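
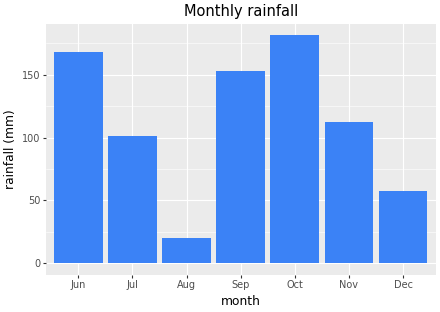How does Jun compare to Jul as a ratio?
≈ 1.6×

Jun ≈ 160, Jul ≈ 100; 160/100 ≈ 1.6.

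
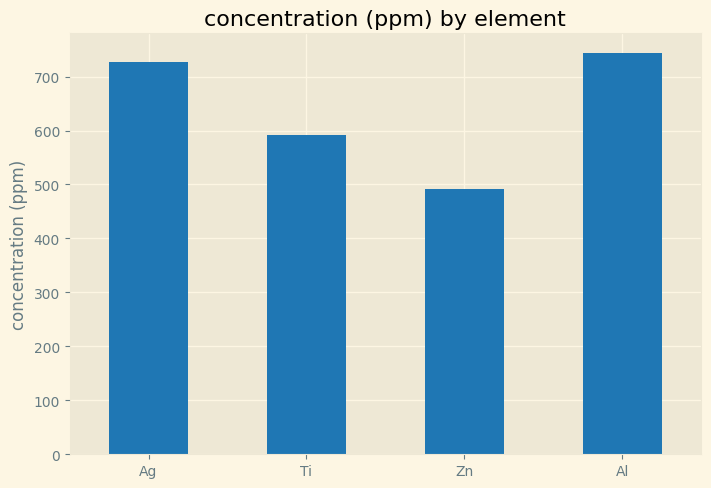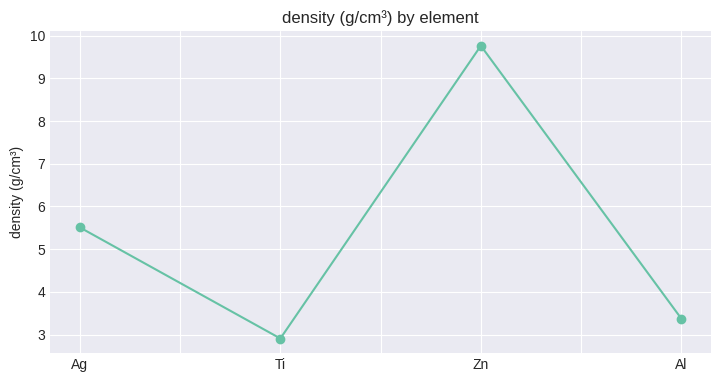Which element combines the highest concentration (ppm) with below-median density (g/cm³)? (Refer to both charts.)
Al

Chart 2 median density (g/cm³) ≈ 4; below-median elements: Ti, Al. Among those, Al has the highest concentration (ppm) (≈ 700).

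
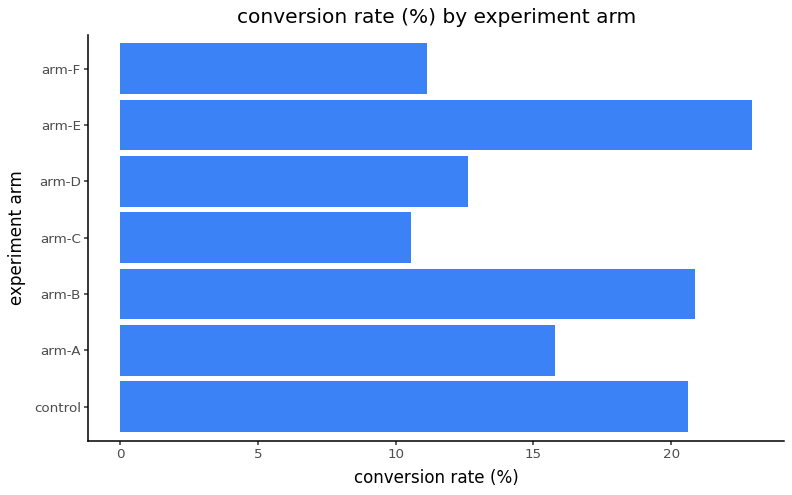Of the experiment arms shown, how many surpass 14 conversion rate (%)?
4

Above 14: control, arm-A, arm-B, arm-E.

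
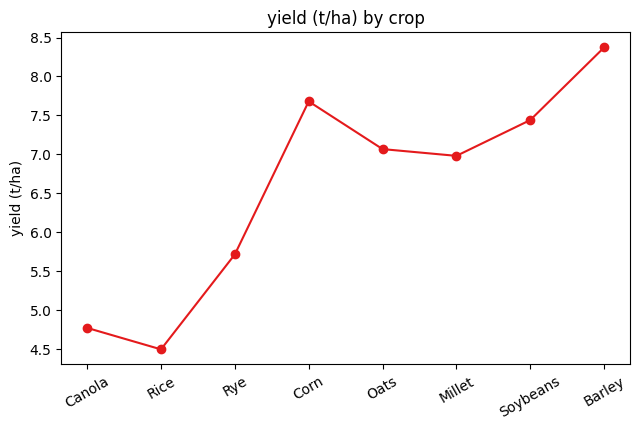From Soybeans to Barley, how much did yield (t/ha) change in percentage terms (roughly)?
Soybeans ≈ 7.5, Barley ≈ 8.5; (8.5 − 7.5) / 7.5 ≈ +13.3%.

≈ +13.3%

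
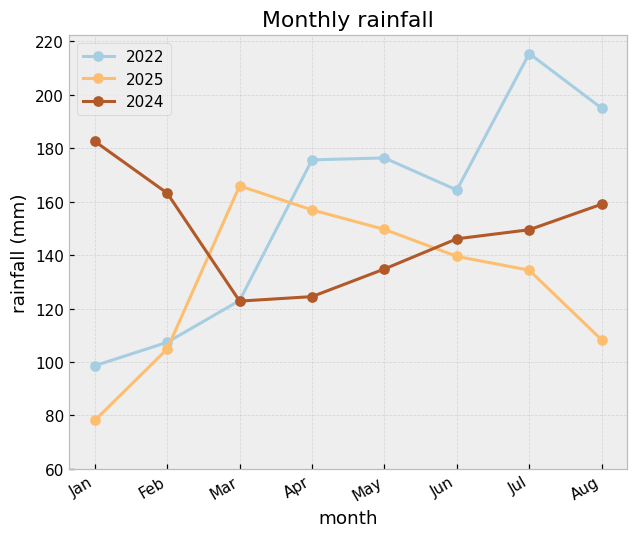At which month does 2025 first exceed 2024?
Feb: 2025 ≈ 100 vs 2024 ≈ 160 (not yet); Mar: 2025 ≈ 160 vs 2024 ≈ 120 (first crossover).

Mar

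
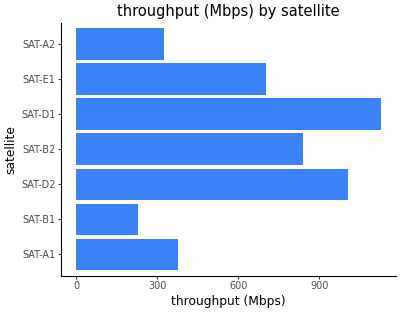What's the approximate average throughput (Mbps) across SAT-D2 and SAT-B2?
≈ 900

(1000 + 800) / 2 ≈ 900.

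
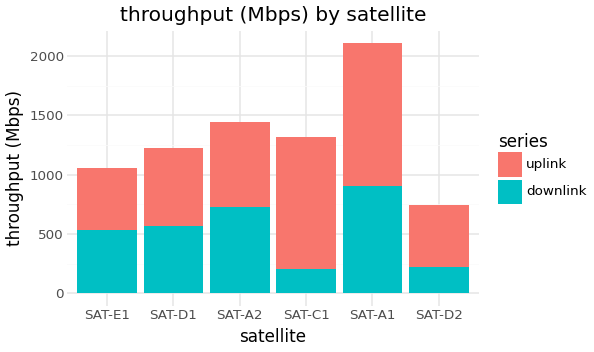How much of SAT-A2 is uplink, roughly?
≈ 600

uplink top ≈ 1400, bottom ≈ 800; segment ≈ 600.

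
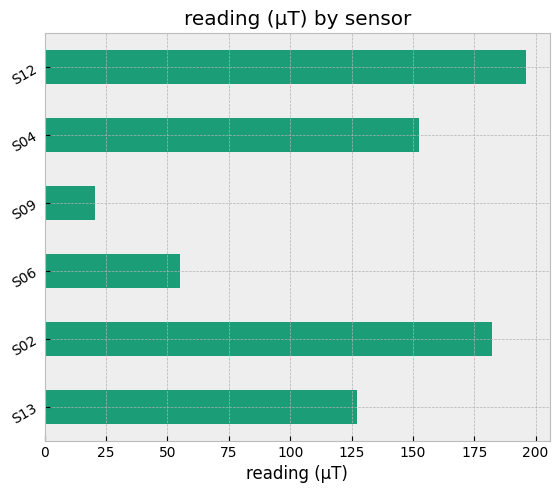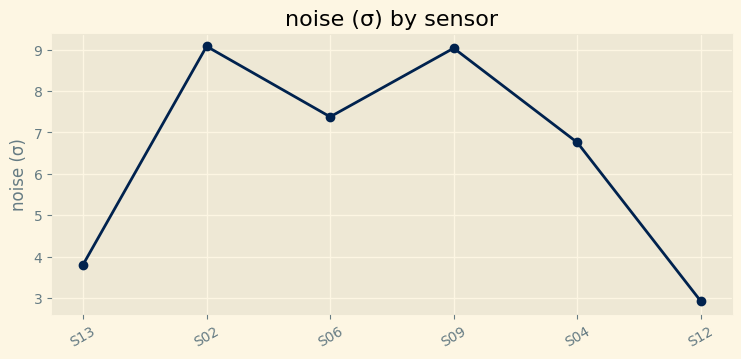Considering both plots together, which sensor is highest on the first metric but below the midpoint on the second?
S12

Chart 2 median noise (σ) ≈ 7; below-median sensors: S13, S04, S12. Among those, S12 has the highest reading (µT) (≈ 200).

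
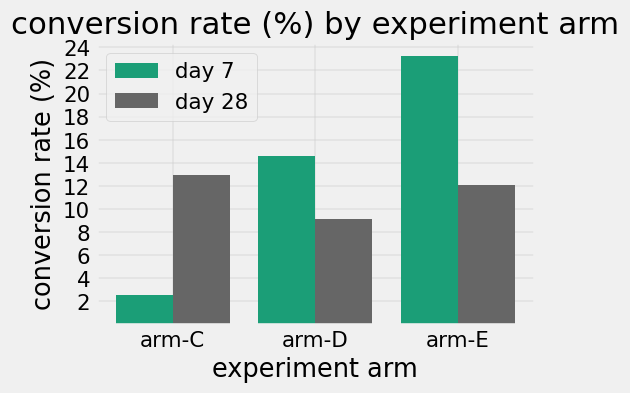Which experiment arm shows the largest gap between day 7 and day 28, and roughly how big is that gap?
arm-E, ≈ 12 %

arm-E: day 7 ≈ 24, day 28 ≈ 12 → gap ≈ 12. Next-largest (arm-C) is only ≈ 10.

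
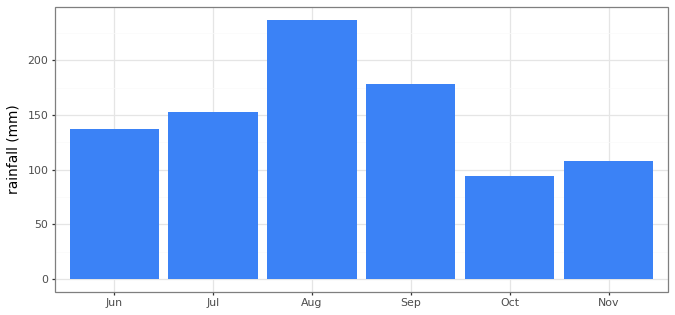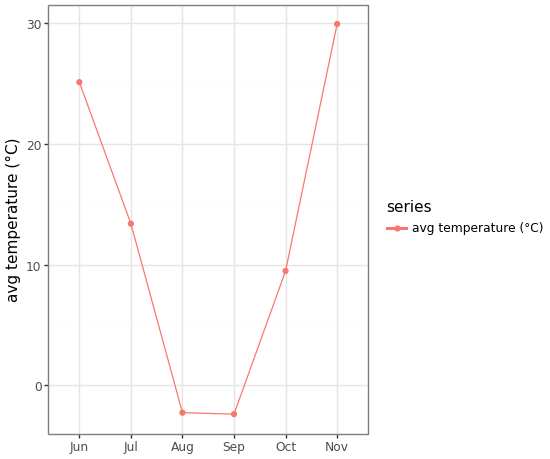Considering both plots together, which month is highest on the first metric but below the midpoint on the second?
Chart 2 median avg temperature (°C) ≈ 10; below-median months: Aug, Sep, Oct. Among those, Aug has the highest rainfall (mm) (≈ 225).

Aug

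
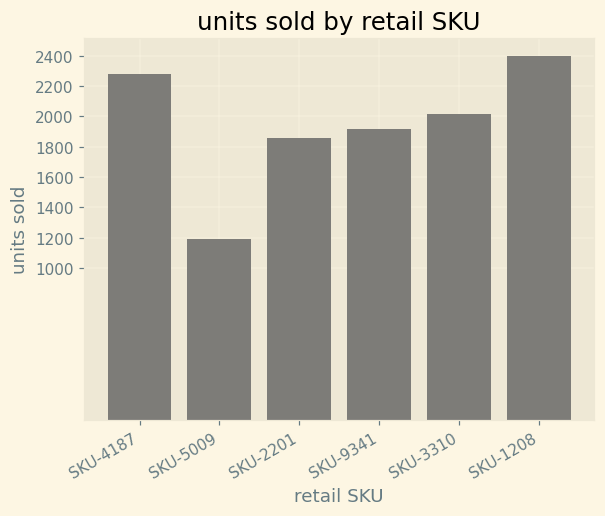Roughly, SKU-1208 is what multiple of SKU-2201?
≈ 1.33×

SKU-1208 ≈ 2400, SKU-2201 ≈ 1800; 2400/1800 ≈ 1.33.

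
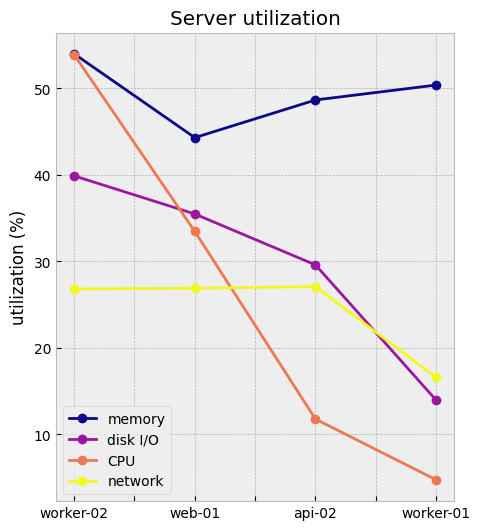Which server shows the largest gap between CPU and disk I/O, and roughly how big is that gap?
api-02: CPU ≈ 10, disk I/O ≈ 30 → gap ≈ 20. Next-largest (worker-02) is only ≈ 15.

api-02, ≈ 20 %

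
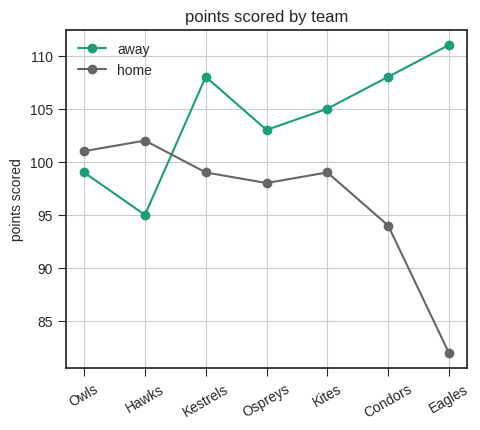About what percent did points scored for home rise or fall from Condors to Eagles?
≈ -15.8%

Condors ≈ 95, Eagles ≈ 80; (80 − 95) / 95 ≈ -15.8%.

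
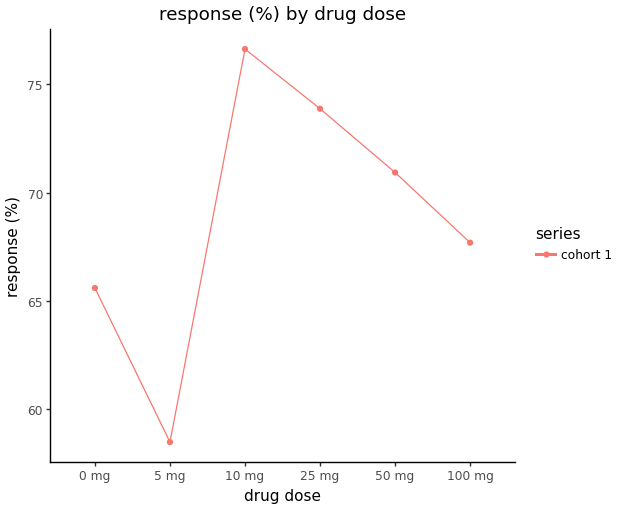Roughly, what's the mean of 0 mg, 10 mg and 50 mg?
≈ 71

(66 + 76 + 70) / 3 ≈ 71.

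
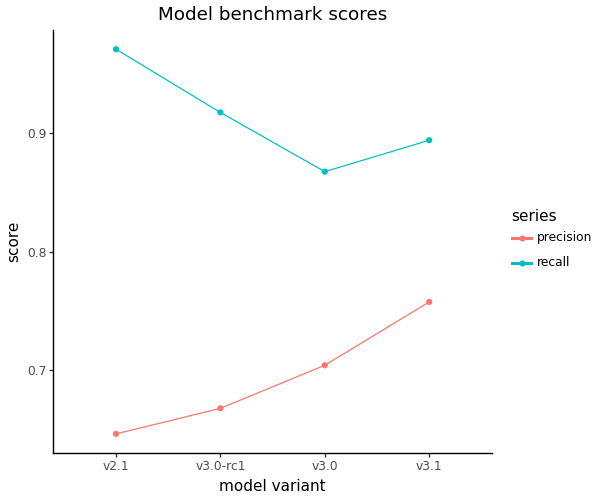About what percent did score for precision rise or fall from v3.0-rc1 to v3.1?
≈ +15.4%

v3.0-rc1 ≈ 0.65, v3.1 ≈ 0.75; (0.75 − 0.65) / 0.65 ≈ +15.4%.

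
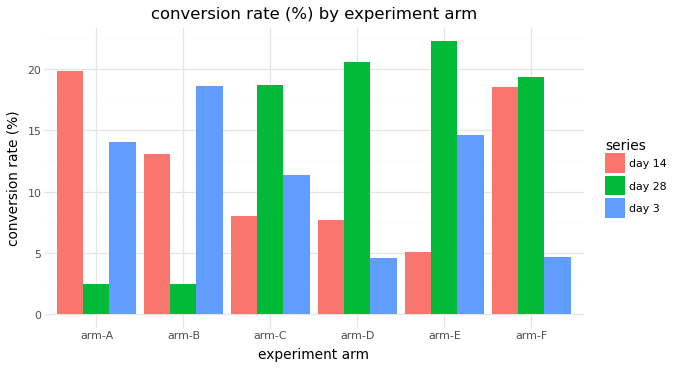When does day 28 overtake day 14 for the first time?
arm-C

arm-B: day 28 ≈ 2 vs day 14 ≈ 14 (not yet); arm-C: day 28 ≈ 18 vs day 14 ≈ 8 (first crossover).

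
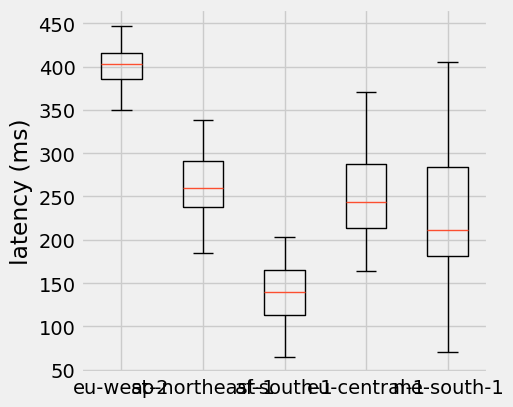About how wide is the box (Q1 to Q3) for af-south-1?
Q3 ≈ 175, Q1 ≈ 125; IQR ≈ 50.

≈ 50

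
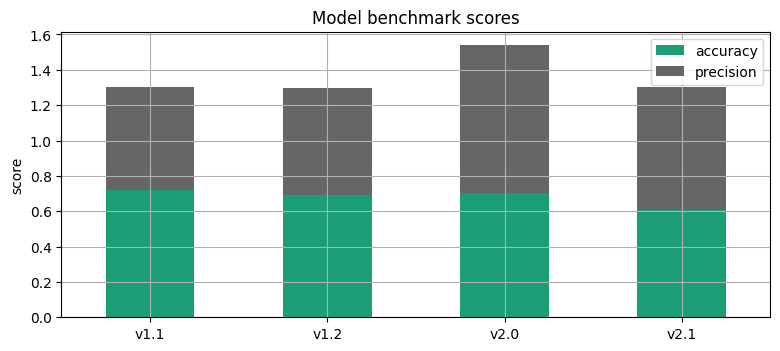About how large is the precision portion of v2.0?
≈ 0.8

precision top ≈ 1.6, bottom ≈ 0.8; segment ≈ 0.8.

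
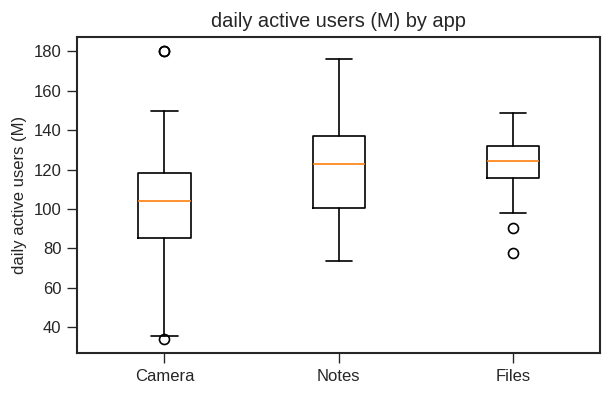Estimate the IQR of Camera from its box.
≈ 32

Q3 ≈ 118, Q1 ≈ 86; IQR ≈ 32.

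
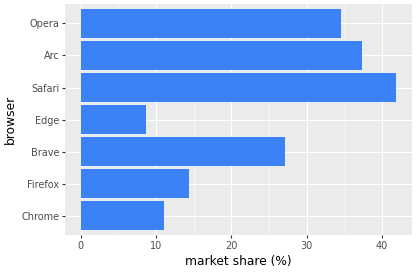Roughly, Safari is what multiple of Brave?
≈ 1.6×

Safari ≈ 40, Brave ≈ 25; 40/25 ≈ 1.6.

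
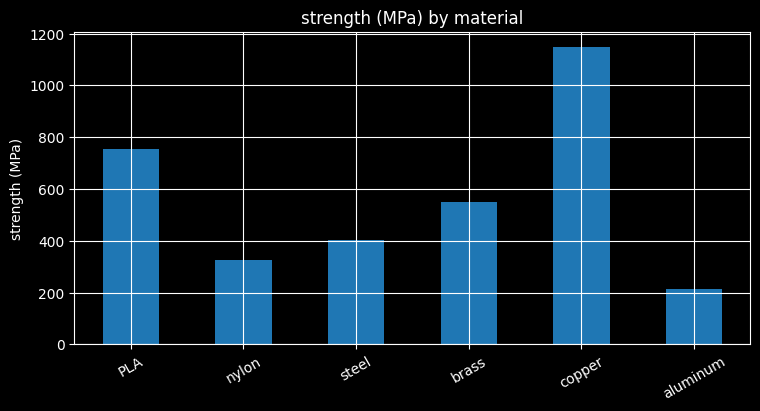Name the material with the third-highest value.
brass

Top 4: copper ≈ 1100, PLA ≈ 800, brass ≈ 600, steel ≈ 400.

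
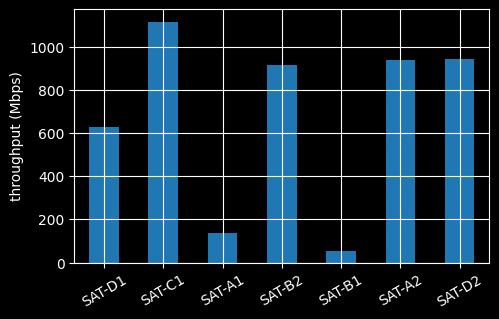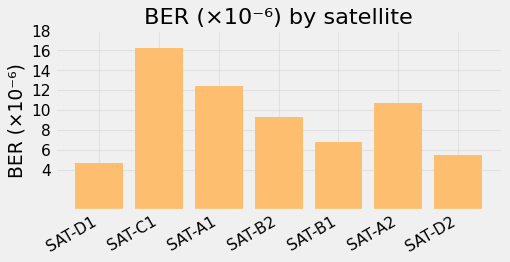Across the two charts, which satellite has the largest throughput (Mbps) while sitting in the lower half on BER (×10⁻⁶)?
Chart 2 median BER (×10⁻⁶) ≈ 10; below-median satellites: SAT-D1, SAT-B1, SAT-D2. Among those, SAT-D2 has the highest throughput (Mbps) (≈ 1000).

SAT-D2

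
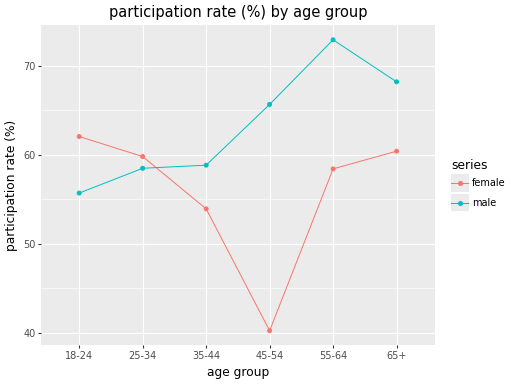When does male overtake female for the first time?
25-34: male ≈ 60 vs female ≈ 60 (not yet); 35-44: male ≈ 60 vs female ≈ 55 (first crossover).

35-44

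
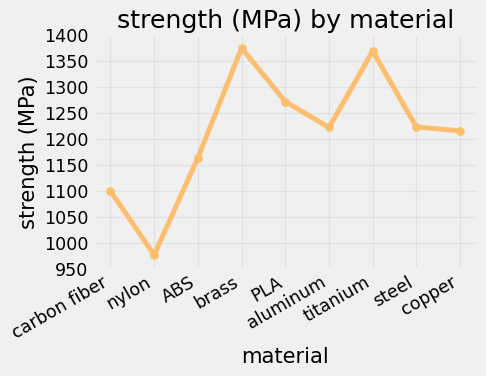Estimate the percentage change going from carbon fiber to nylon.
≈ -9.1%

carbon fiber ≈ 1100, nylon ≈ 1000; (1000 − 1100) / 1100 ≈ -9.1%.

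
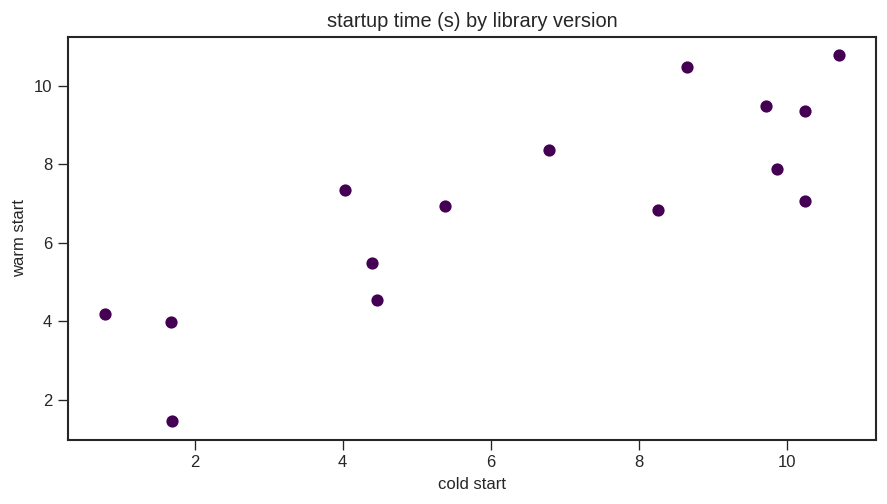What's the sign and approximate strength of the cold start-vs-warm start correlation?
Points are positively correlated; strong (|r| ≈ 0.8).

positive, strong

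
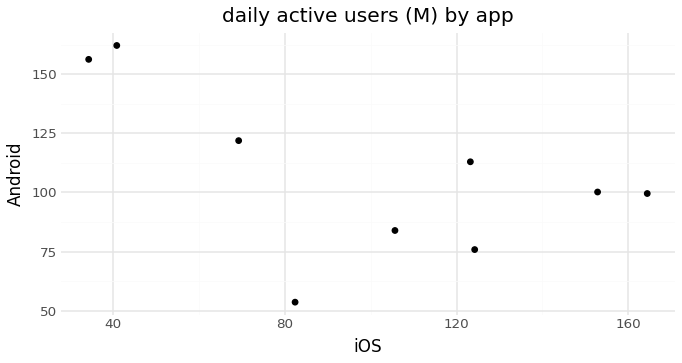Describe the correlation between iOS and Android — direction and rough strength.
negative, moderate

Points are negatively correlated; moderate (|r| ≈ 0.6).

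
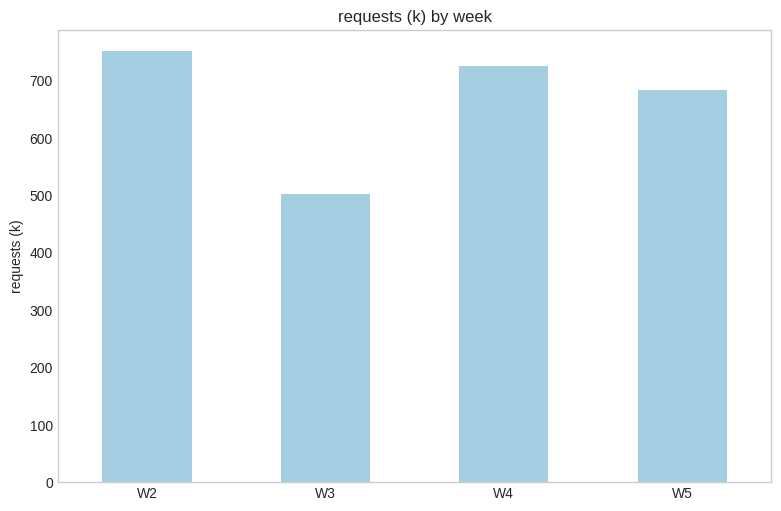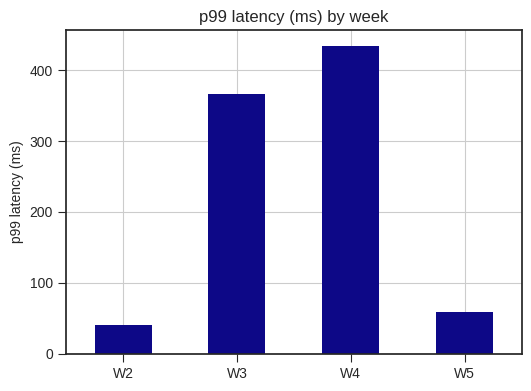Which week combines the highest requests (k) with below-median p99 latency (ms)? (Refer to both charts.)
Chart 2 median p99 latency (ms) ≈ 200; below-median weeks: W2, W5. Among those, W2 has the highest requests (k) (≈ 800).

W2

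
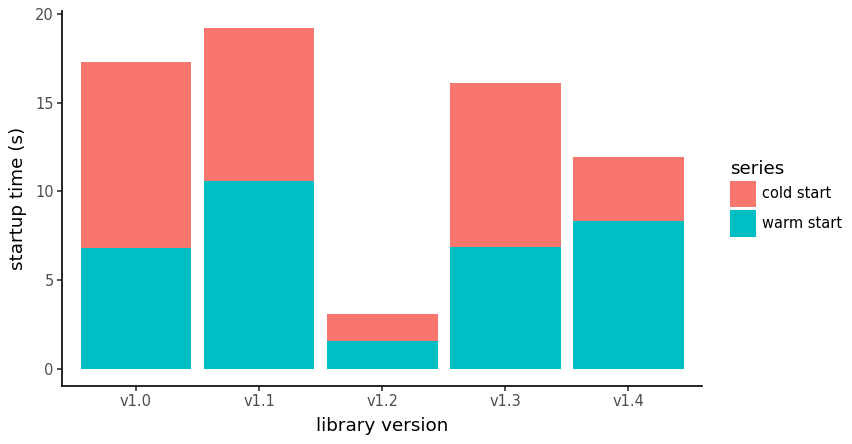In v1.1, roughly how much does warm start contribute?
≈ 10

warm start top ≈ 10, bottom ≈ 0; segment ≈ 10.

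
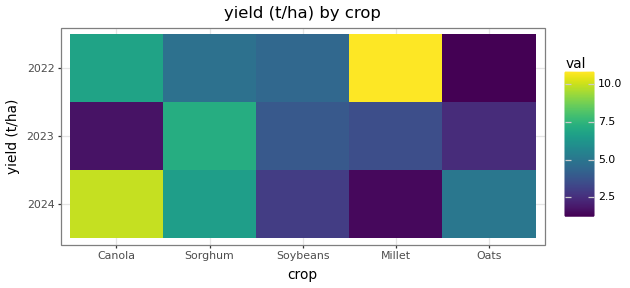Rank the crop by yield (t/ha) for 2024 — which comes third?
Oats

Top 4 for 2024: Canola ≈ 10, Sorghum ≈ 7, Oats ≈ 5, Soybeans ≈ 3.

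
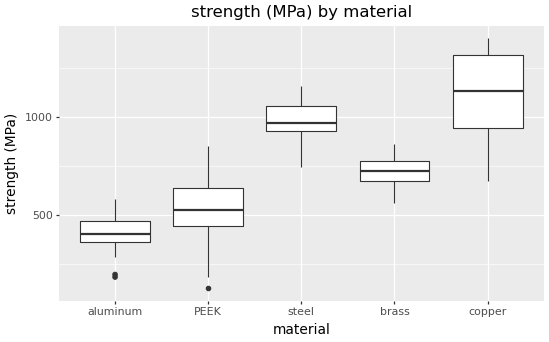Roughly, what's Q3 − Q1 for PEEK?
≈ 200

Q3 ≈ 600, Q1 ≈ 400; IQR ≈ 200.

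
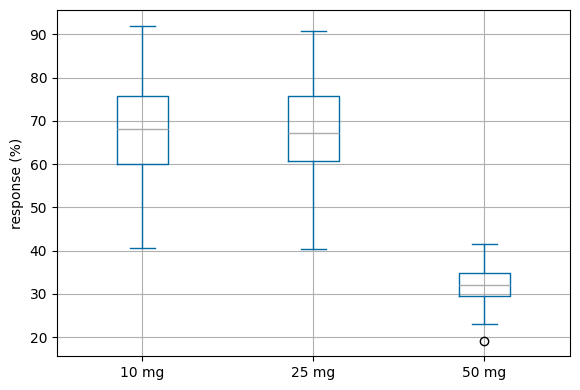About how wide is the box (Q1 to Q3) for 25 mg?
≈ 15

Q3 ≈ 75, Q1 ≈ 60; IQR ≈ 15.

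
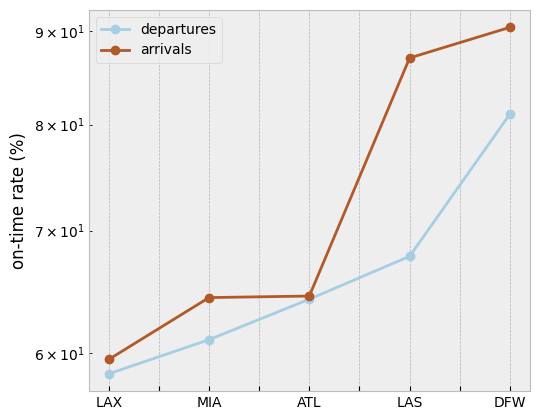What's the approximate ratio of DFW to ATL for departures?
DFW ≈ 80, ATL ≈ 65; 80/65 ≈ 1.23.

≈ 1.23×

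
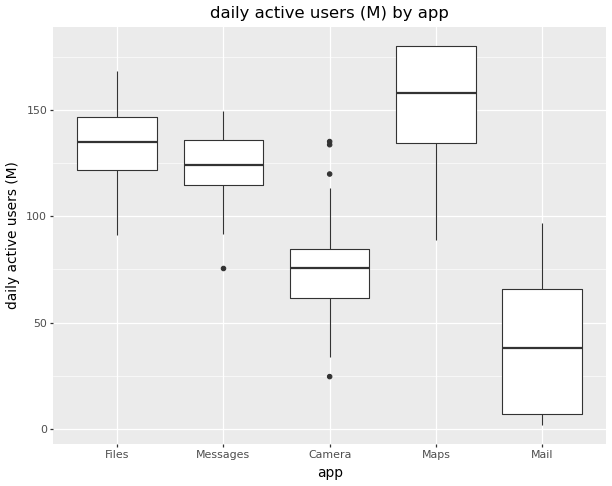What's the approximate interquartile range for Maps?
Q3 ≈ 180, Q1 ≈ 140; IQR ≈ 40.

≈ 40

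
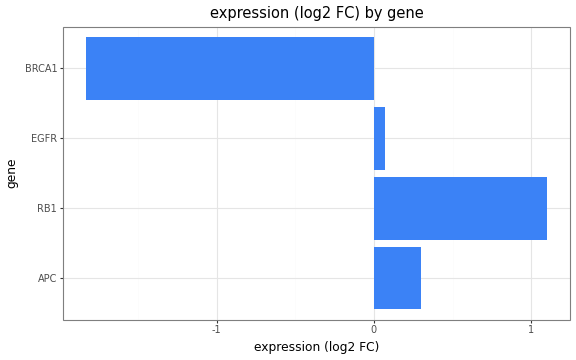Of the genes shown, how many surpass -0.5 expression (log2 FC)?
3

Above -0.5: APC, RB1, EGFR.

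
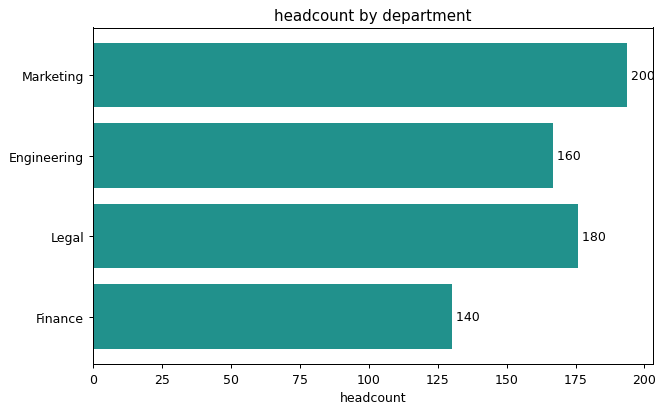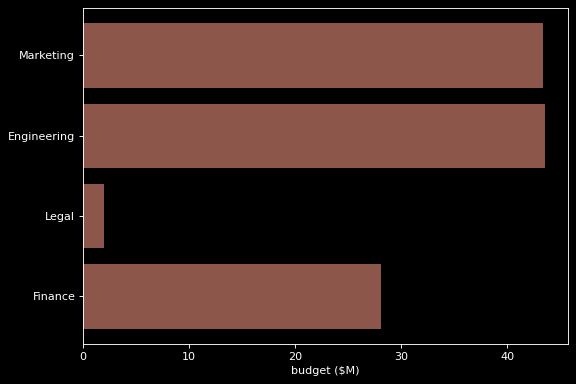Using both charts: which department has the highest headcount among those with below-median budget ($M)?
Legal

Chart 2 median budget ($M) ≈ 35; below-median departments: Legal, Finance. Among those, Legal has the highest headcount (≈ 180).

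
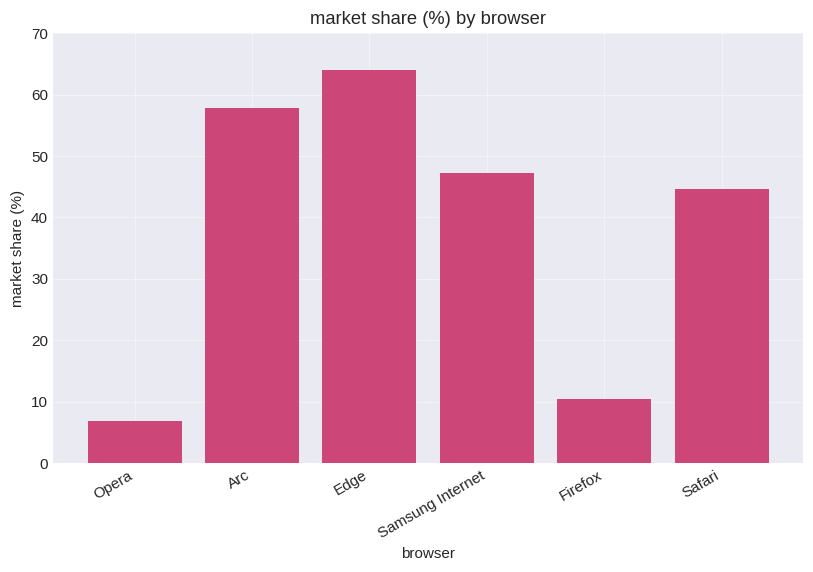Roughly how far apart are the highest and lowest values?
≈ 50

Max Edge ≈ 60, min Opera ≈ 10; range ≈ 50.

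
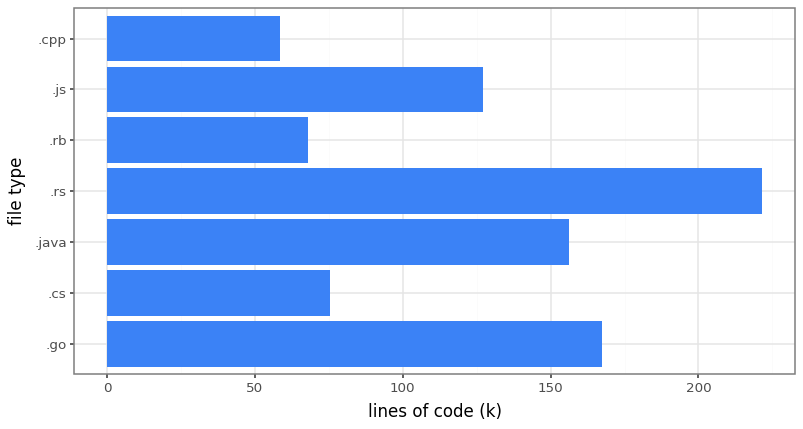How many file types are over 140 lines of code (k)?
Above 140: .go, .java, .rs.

3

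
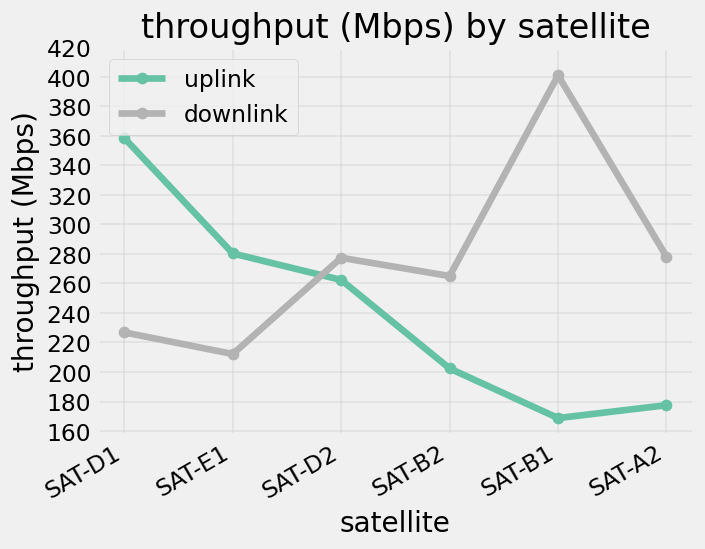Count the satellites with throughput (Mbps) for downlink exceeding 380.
Above 380: SAT-B1.

1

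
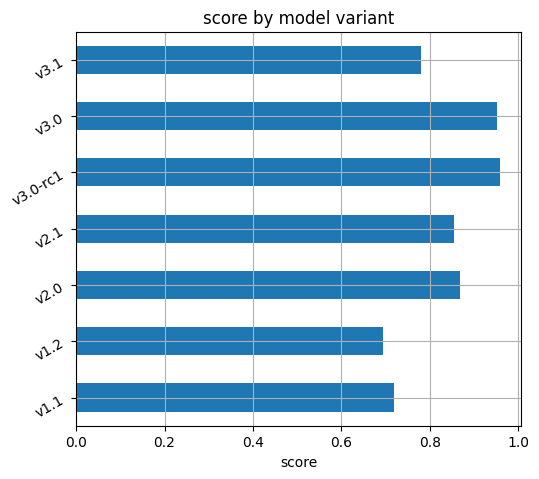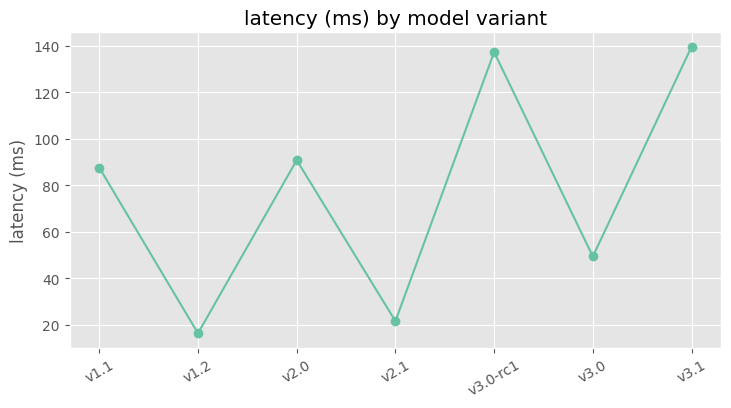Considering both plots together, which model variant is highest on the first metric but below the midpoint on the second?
Chart 2 median latency (ms) ≈ 80; below-median model variants: v1.2, v2.1, v3.0. Among those, v3.0 has the highest score (≈ 1).

v3.0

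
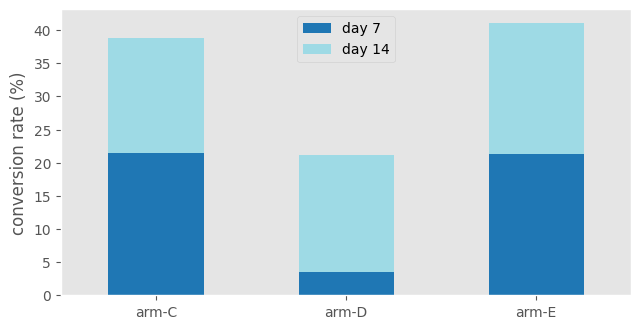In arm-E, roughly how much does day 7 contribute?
day 7 top ≈ 20, bottom ≈ 0; segment ≈ 20.

≈ 20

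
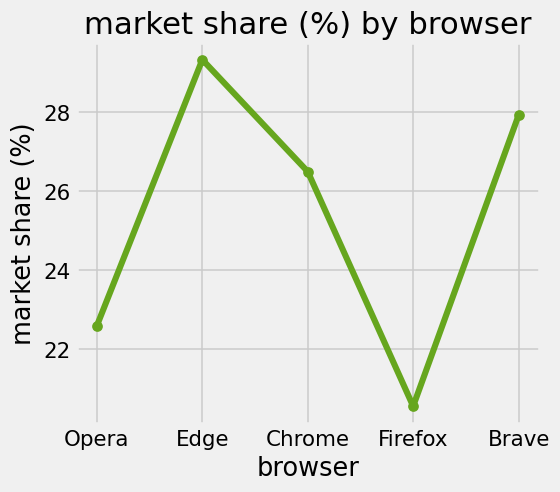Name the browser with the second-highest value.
Top 3: Edge ≈ 29, Brave ≈ 28, Chrome ≈ 26.

Brave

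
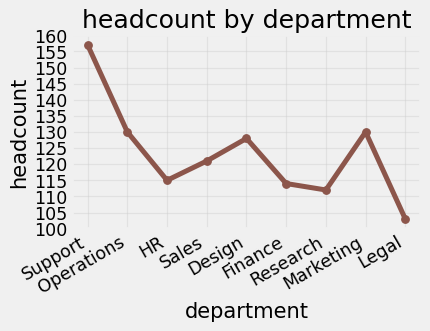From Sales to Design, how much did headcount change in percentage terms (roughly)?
≈ +8.3%

Sales ≈ 120, Design ≈ 130; (130 − 120) / 120 ≈ +8.3%.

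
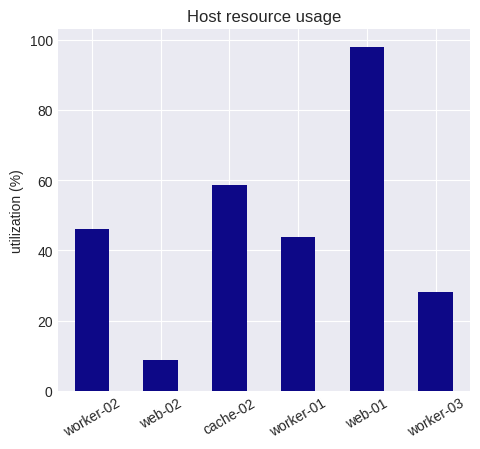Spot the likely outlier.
web-01 ≈ 100; the rest sit between ≈ 10 and ≈ 60.

web-01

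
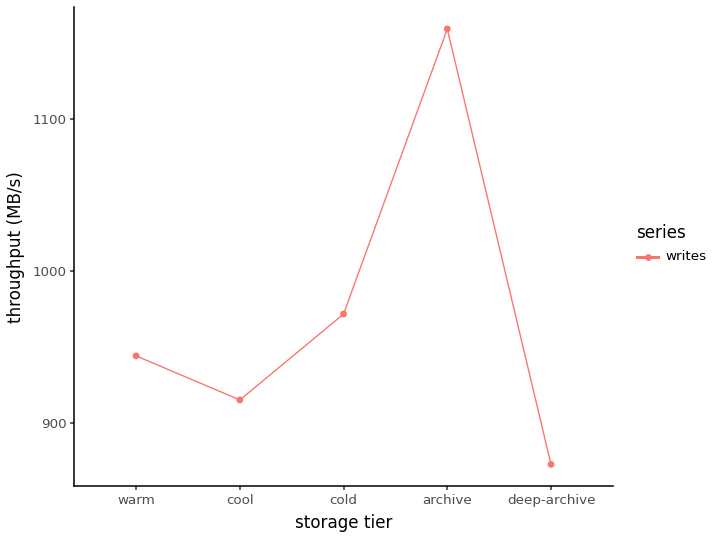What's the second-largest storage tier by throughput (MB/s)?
Top 3: archive ≈ 1150, cold ≈ 975, warm ≈ 950.

cold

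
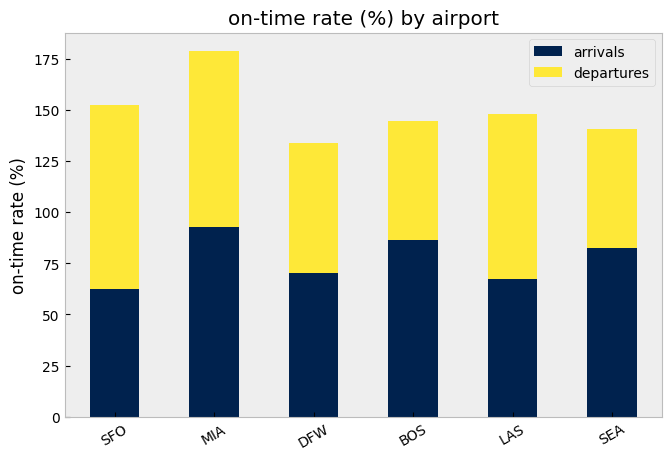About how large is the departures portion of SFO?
departures top ≈ 160, bottom ≈ 60; segment ≈ 100.

≈ 100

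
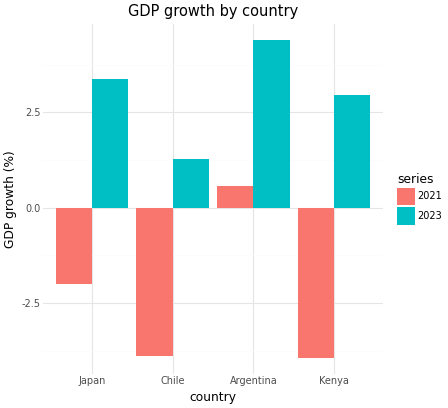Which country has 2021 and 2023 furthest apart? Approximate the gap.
Kenya: 2021 ≈ -4, 2023 ≈ 3 → gap ≈ 7. Next-largest (Japan) is only ≈ 5.

Kenya, ≈ 7 %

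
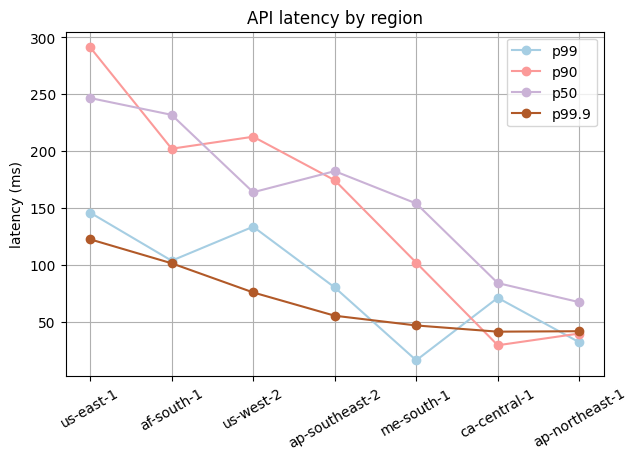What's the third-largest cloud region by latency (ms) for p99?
Top 4 for p99: us-east-1 ≈ 150, us-west-2 ≈ 125, af-south-1 ≈ 100, ap-southeast-2 ≈ 75.

af-south-1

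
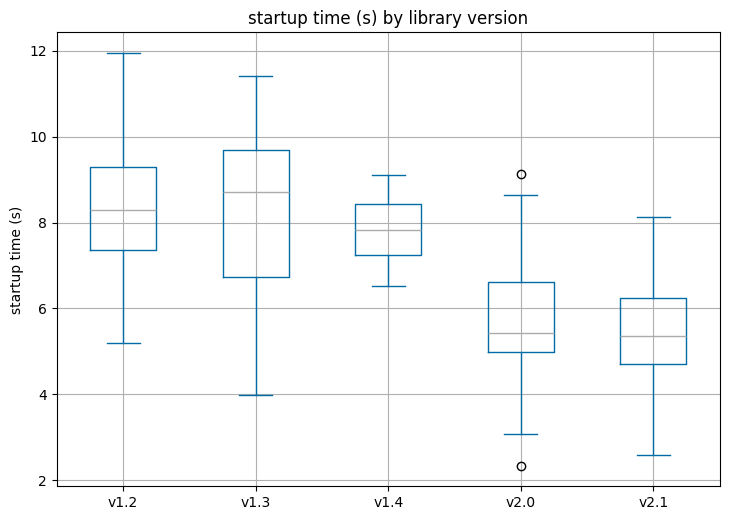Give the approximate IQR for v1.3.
Q3 ≈ 9.5, Q1 ≈ 6.5; IQR ≈ 3.0.

≈ 3.0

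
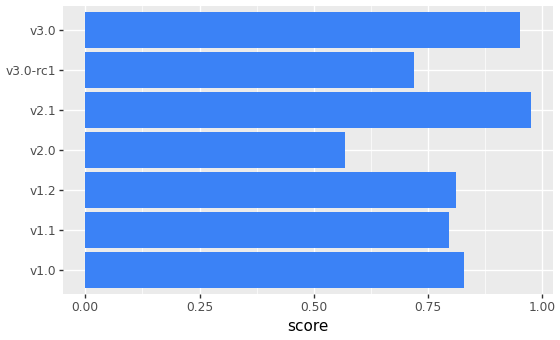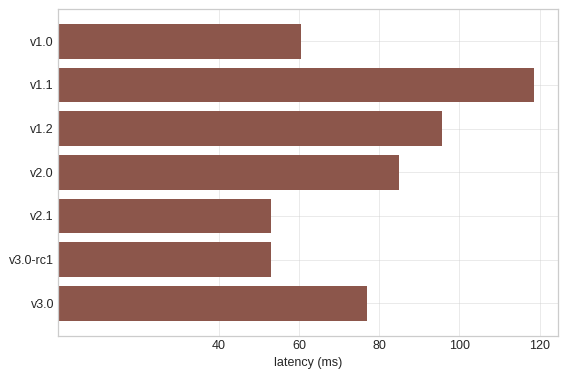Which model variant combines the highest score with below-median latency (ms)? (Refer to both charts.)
Chart 2 median latency (ms) ≈ 80; below-median model variants: v1.0, v2.1, v3.0-rc1. Among those, v2.1 has the highest score (≈ 1).

v2.1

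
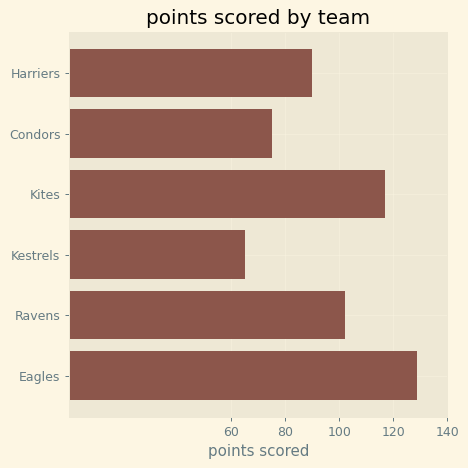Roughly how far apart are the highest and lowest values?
Max Eagles ≈ 120, min Kestrels ≈ 60; range ≈ 60.

≈ 60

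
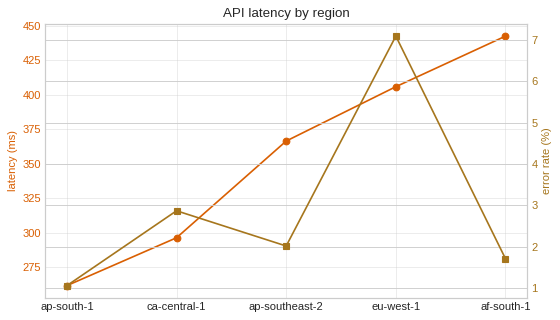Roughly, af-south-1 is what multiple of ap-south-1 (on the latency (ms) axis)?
af-south-1 ≈ 440, ap-south-1 ≈ 260; 440/260 ≈ 1.69.

≈ 1.69×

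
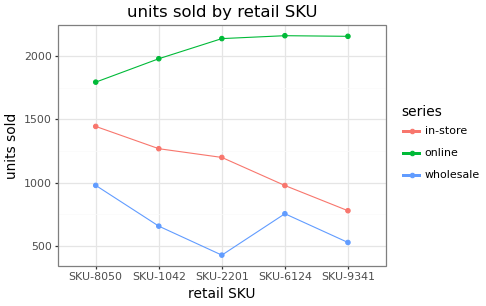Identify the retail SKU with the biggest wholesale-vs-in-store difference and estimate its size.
SKU-2201: wholesale ≈ 400, in-store ≈ 1200 → gap ≈ 800. Next-largest (SKU-1042) is only ≈ 600.

SKU-2201, ≈ 800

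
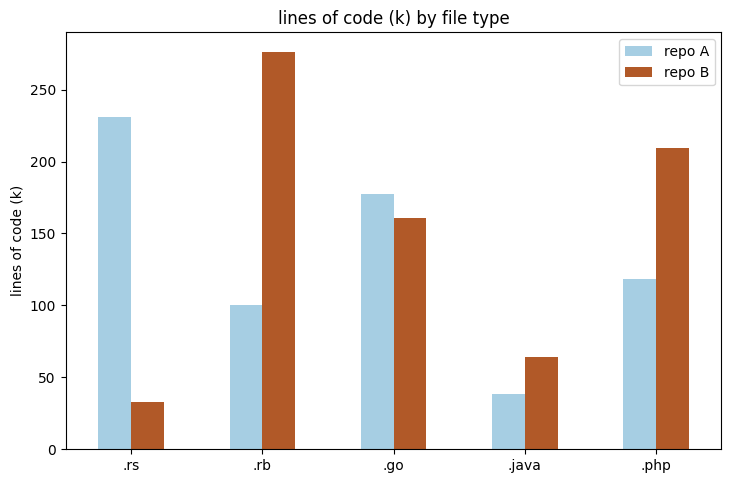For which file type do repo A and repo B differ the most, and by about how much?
.rs: repo A ≈ 225, repo B ≈ 25 → gap ≈ 200. Next-largest (.rb) is only ≈ 175.

.rs, ≈ 200 k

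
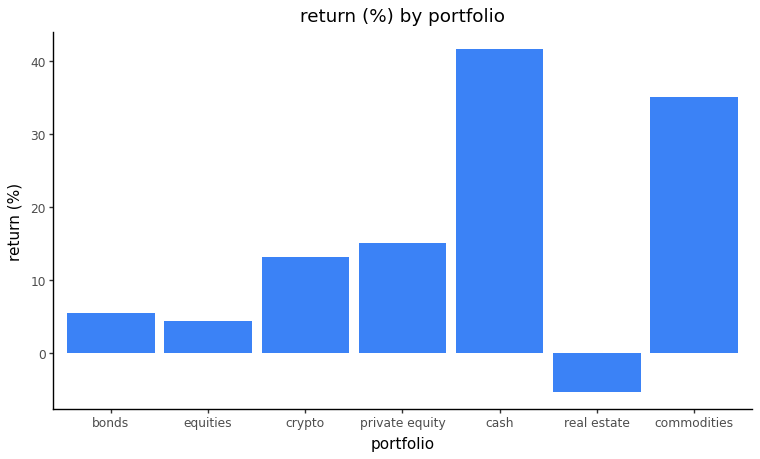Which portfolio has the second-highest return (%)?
commodities

Top 3: cash ≈ 40, commodities ≈ 35, private equity ≈ 15.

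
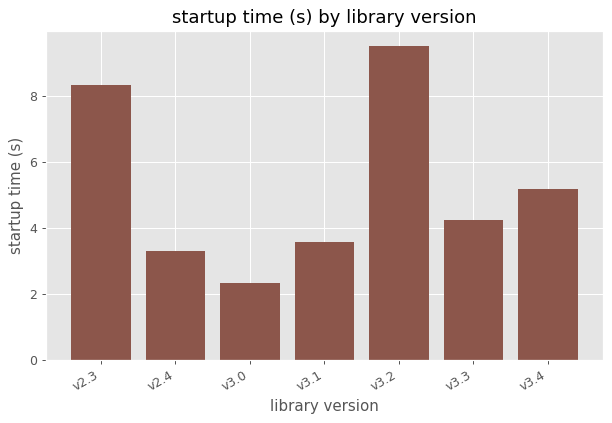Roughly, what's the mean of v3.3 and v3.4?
≈ 4

(4 + 5) / 2 ≈ 4.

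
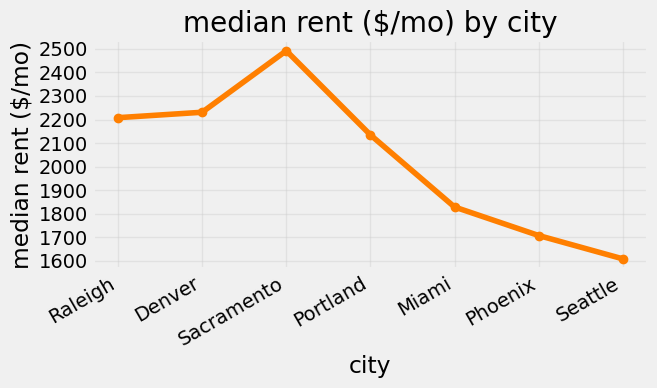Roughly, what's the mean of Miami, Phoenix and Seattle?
≈ 1700

(1800 + 1700 + 1600) / 3 ≈ 1700.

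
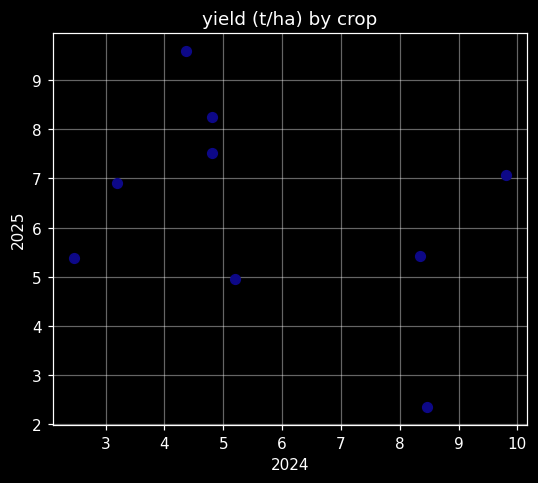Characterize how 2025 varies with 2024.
negative, weak

Points are negatively correlated; weak (|r| ≈ 0.3).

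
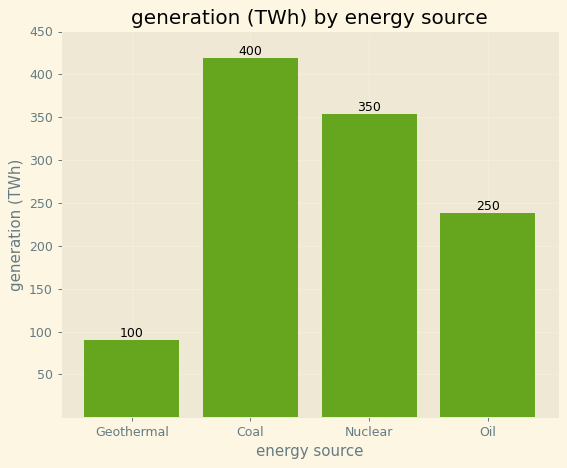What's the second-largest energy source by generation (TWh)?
Nuclear

Top 3: Coal ≈ 400, Nuclear ≈ 350, Oil ≈ 250.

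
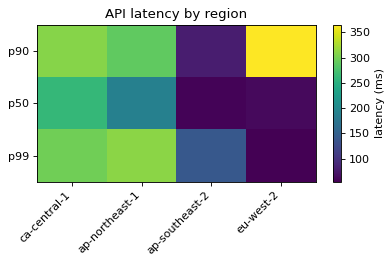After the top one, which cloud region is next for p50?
ap-northeast-1

Top 3 for p50: ca-central-1 ≈ 250, ap-northeast-1 ≈ 200, eu-west-2 ≈ 50.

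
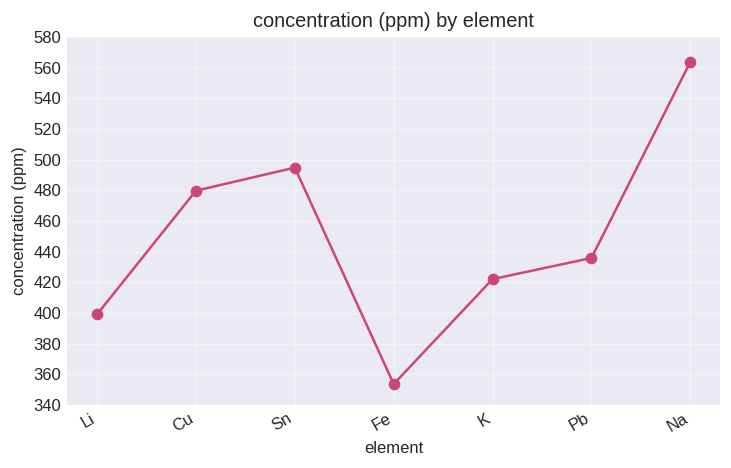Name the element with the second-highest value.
Sn

Top 3: Na ≈ 560, Sn ≈ 500, Cu ≈ 480.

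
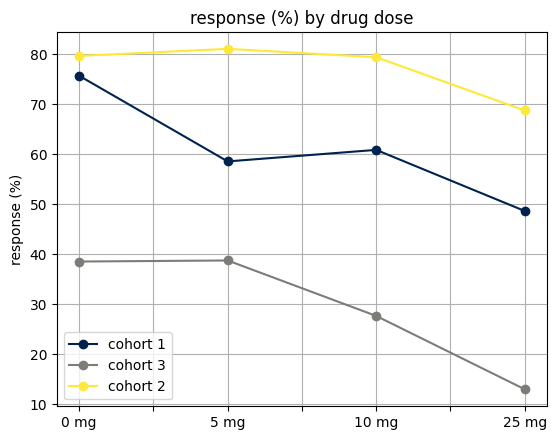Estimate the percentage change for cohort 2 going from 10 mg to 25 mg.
≈ -12.5%

10 mg ≈ 80, 25 mg ≈ 70; (70 − 80) / 80 ≈ -12.5%.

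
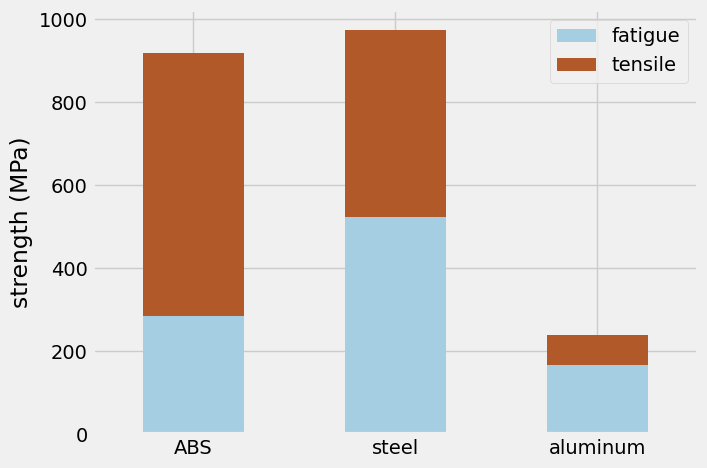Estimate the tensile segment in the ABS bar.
≈ 600

tensile top ≈ 900, bottom ≈ 300; segment ≈ 600.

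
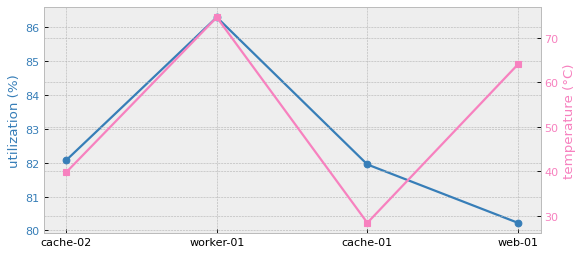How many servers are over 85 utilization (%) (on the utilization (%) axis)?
1

Above 85: worker-01.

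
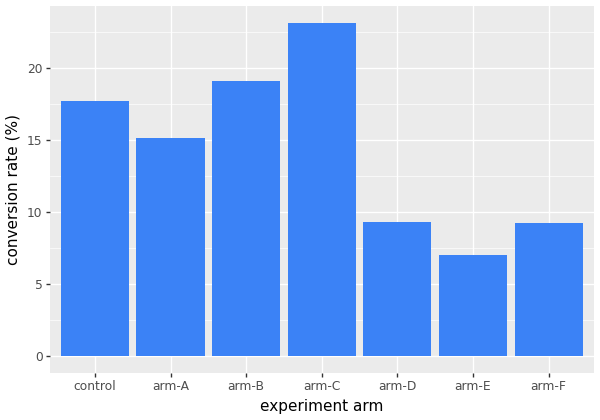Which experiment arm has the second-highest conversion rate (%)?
Top 3: arm-C ≈ 24, arm-B ≈ 20, control ≈ 18.

arm-B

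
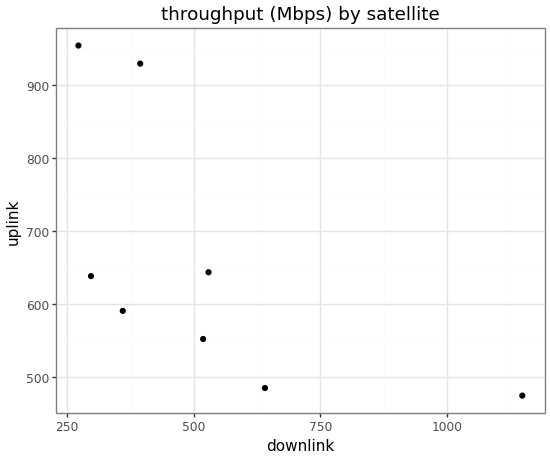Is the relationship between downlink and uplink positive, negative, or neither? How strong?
Points are negatively correlated; moderate (|r| ≈ 0.6).

negative, moderate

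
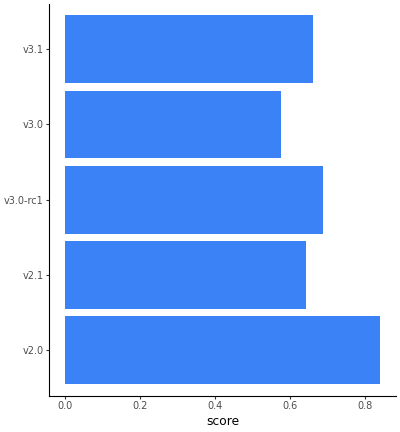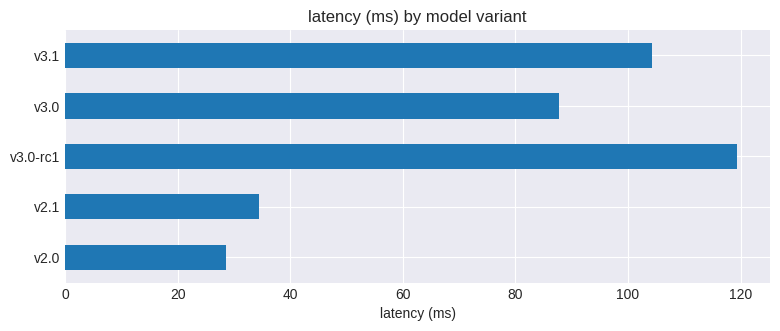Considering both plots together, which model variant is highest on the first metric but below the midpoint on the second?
Chart 2 median latency (ms) ≈ 80; below-median model variants: v2.0, v2.1. Among those, v2.0 has the highest score (≈ 0.8).

v2.0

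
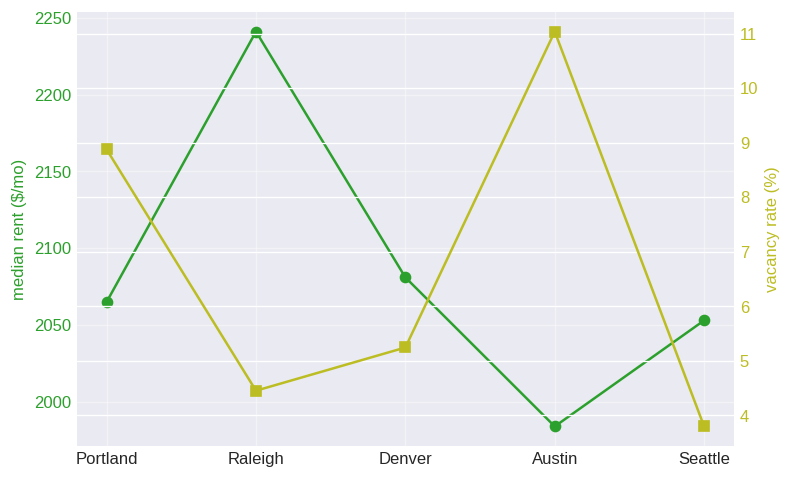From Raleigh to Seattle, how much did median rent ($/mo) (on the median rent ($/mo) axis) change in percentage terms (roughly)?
≈ -8.9%

Raleigh ≈ 2250, Seattle ≈ 2050; (2050 − 2250) / 2250 ≈ -8.9%.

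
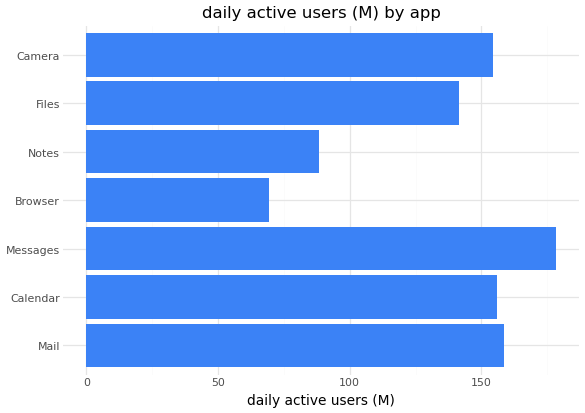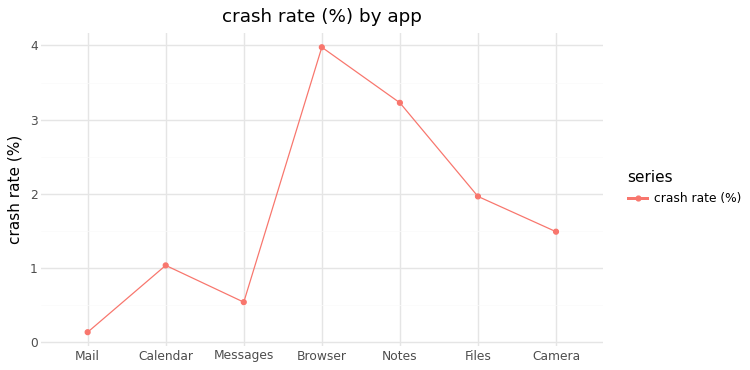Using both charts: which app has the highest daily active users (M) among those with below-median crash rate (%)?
Chart 2 median crash rate (%) ≈ 1.5; below-median apps: Mail, Calendar, Messages. Among those, Messages has the highest daily active users (M) (≈ 180).

Messages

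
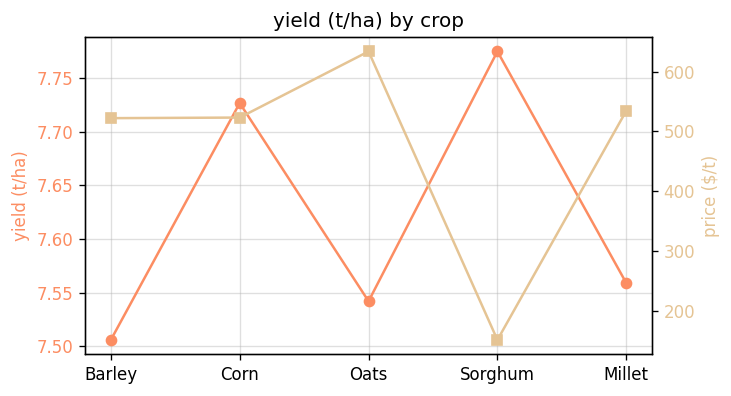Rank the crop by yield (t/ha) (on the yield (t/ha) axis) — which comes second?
Corn

Top 3 (on the yield (t/ha) axis): Sorghum ≈ 7.80, Corn ≈ 7.75, Millet ≈ 7.55.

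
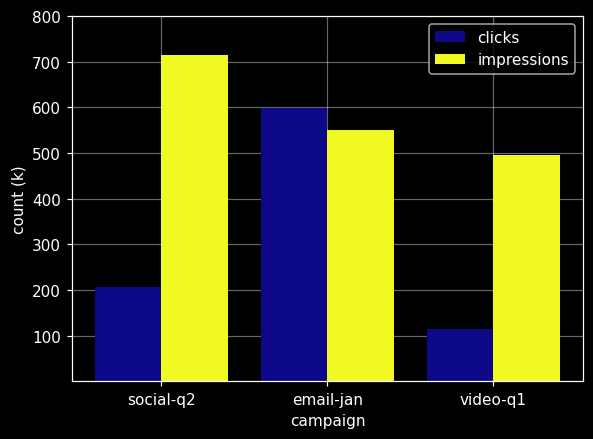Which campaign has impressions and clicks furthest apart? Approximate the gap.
social-q2: impressions ≈ 700, clicks ≈ 200 → gap ≈ 500. Next-largest (video-q1) is only ≈ 400.

social-q2, ≈ 500 k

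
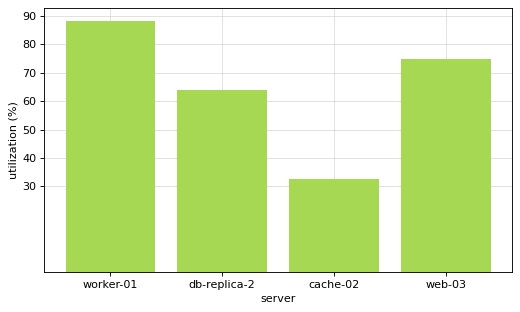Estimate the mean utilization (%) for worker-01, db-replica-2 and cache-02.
(90 + 60 + 30) / 3 ≈ 60.

≈ 60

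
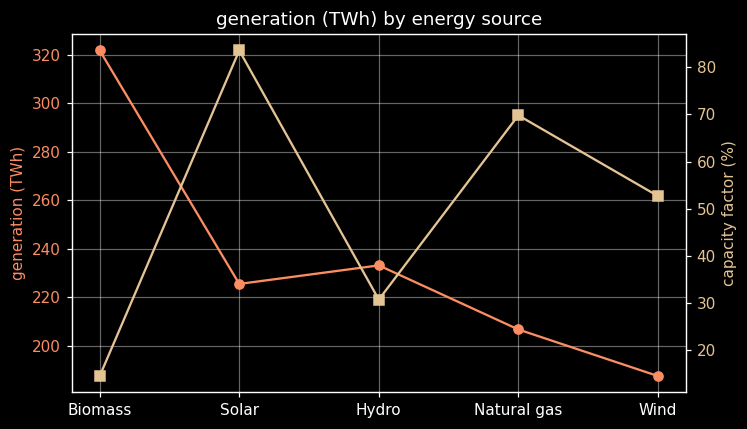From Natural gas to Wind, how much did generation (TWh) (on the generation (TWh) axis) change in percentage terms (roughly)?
≈ -10%

Natural gas ≈ 200, Wind ≈ 180; (180 − 200) / 200 ≈ -10%.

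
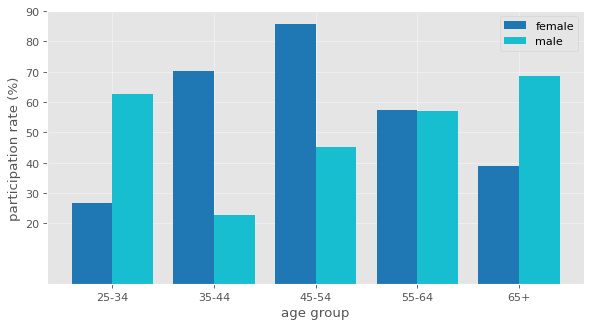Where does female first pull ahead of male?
25-34: female ≈ 30 vs male ≈ 60 (not yet); 35-44: female ≈ 70 vs male ≈ 20 (first crossover).

35-44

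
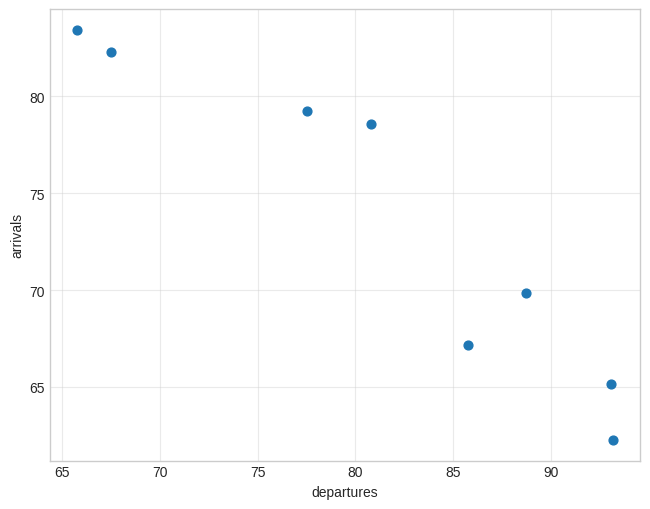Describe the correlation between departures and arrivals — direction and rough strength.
negative, strong

Points are negatively correlated; strong (|r| ≈ 0.9).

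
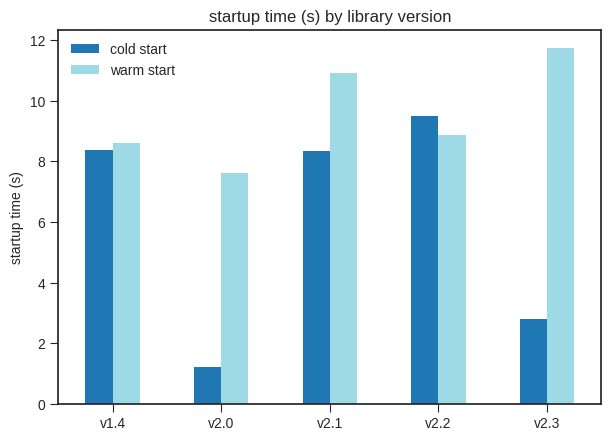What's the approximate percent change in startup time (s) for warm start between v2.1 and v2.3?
≈ +9.1%

v2.1 ≈ 11, v2.3 ≈ 12; (12 − 11) / 11 ≈ +9.1%.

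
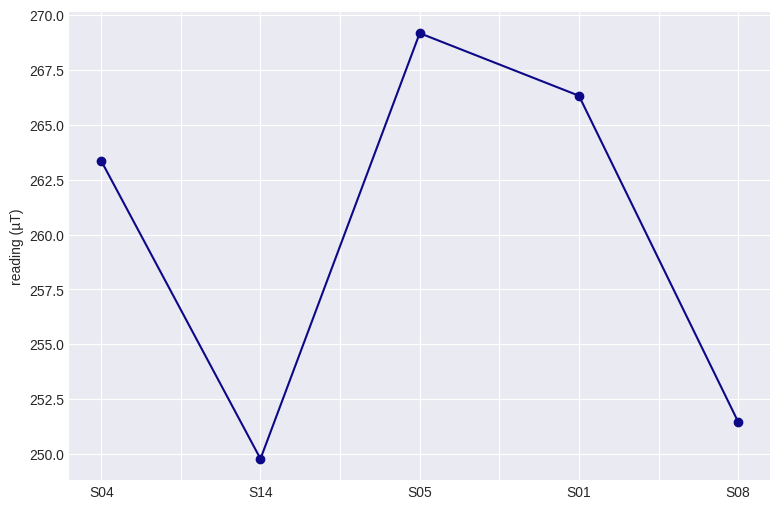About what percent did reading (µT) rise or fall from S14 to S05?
≈ +8%

S14 ≈ 250, S05 ≈ 270; (270 − 250) / 250 ≈ +8%.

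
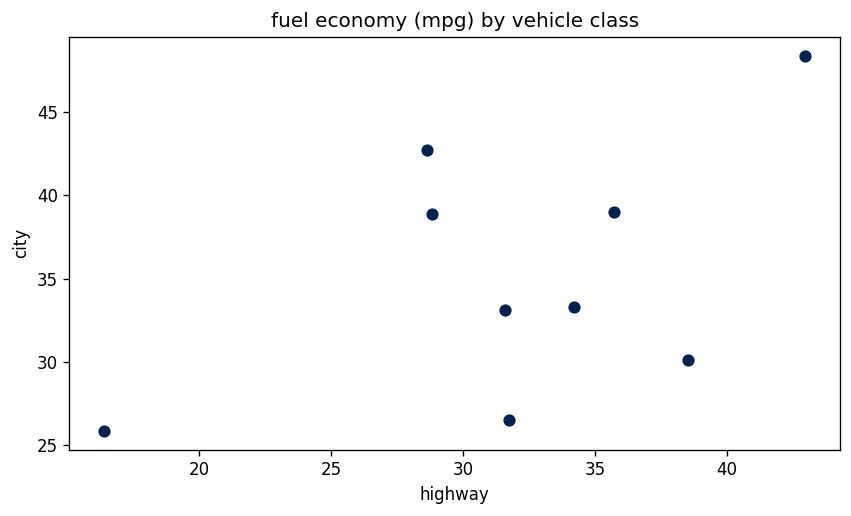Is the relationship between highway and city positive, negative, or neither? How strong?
positive, moderate

Points are positively correlated; moderate (|r| ≈ 0.5).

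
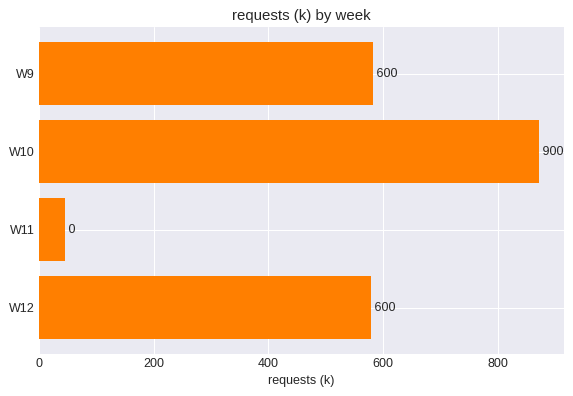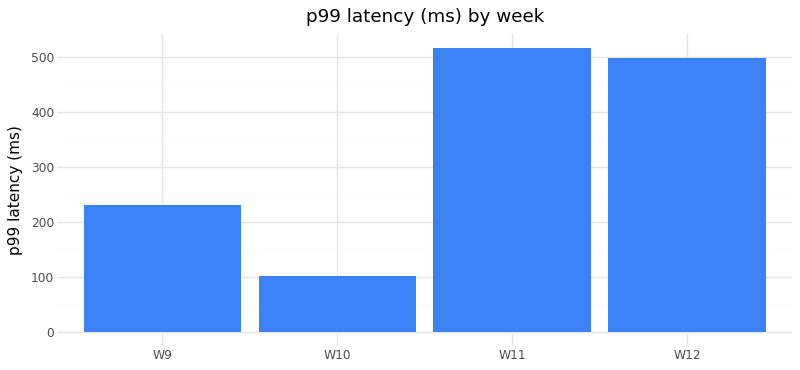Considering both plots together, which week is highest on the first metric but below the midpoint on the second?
W10

Chart 2 median p99 latency (ms) ≈ 350; below-median weeks: W9, W10. Among those, W10 has the highest requests (k) (≈ 900).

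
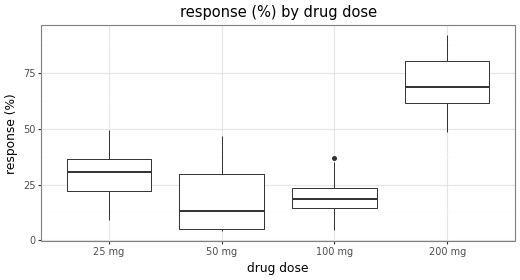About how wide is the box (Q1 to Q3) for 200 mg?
Q3 ≈ 80, Q1 ≈ 60; IQR ≈ 20.

≈ 20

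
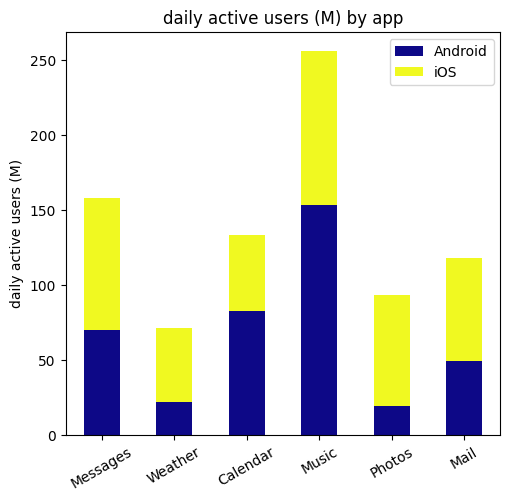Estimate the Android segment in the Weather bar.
Android top ≈ 25, bottom ≈ 0; segment ≈ 25.

≈ 25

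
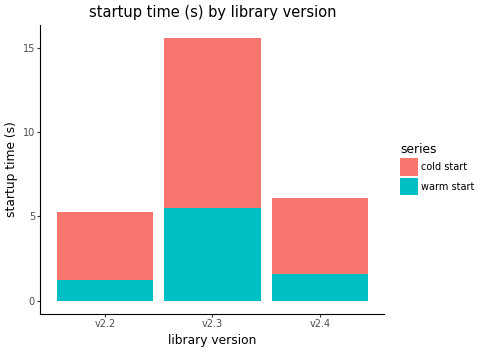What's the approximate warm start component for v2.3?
≈ 6

warm start top ≈ 6, bottom ≈ 0; segment ≈ 6.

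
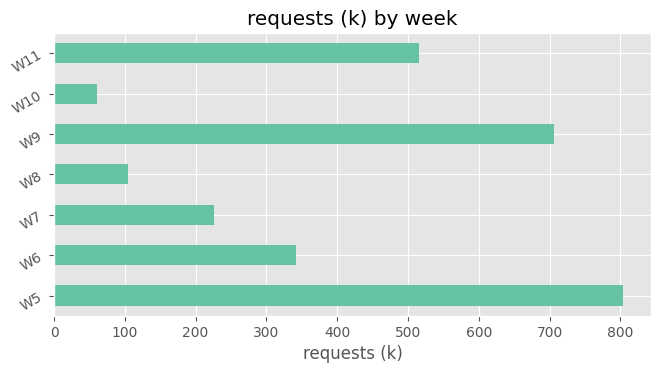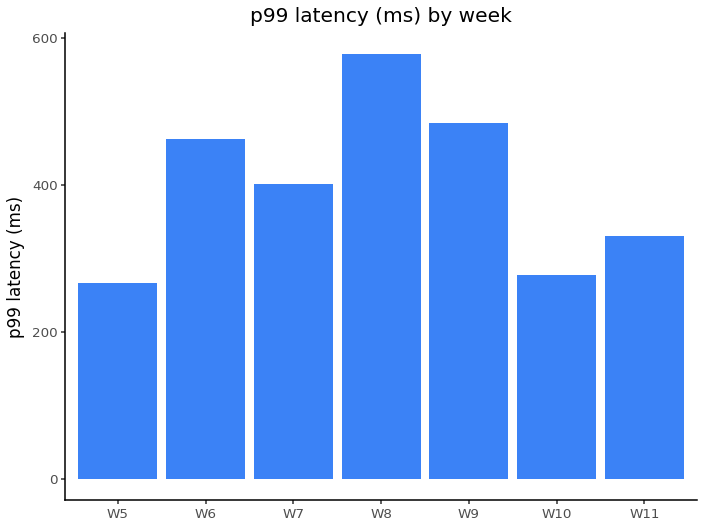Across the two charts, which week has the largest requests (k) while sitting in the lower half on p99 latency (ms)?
Chart 2 median p99 latency (ms) ≈ 400; below-median weeks: W5, W10, W11. Among those, W5 has the highest requests (k) (≈ 800).

W5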